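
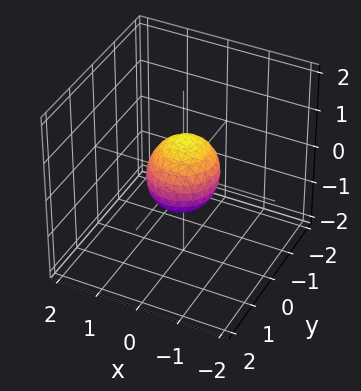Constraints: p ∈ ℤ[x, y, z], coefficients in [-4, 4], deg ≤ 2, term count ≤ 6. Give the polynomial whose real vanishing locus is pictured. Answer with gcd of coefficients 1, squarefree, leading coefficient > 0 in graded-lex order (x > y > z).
Degree: no degree-1 surface has this shape, so deg p = 2.
Matching integer coefficients to the picture gives p.

3*x^2 + 3*y^2 + y*z + 3*z^2 - 2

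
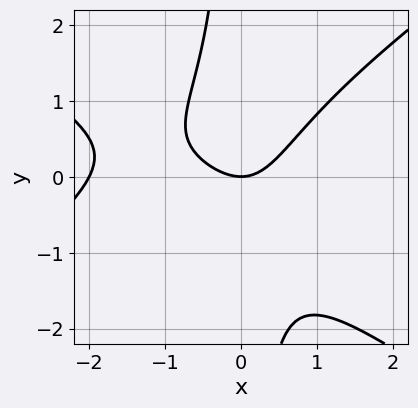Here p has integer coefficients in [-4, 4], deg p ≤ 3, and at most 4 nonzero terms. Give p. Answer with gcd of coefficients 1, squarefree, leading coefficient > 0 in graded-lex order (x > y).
Degree: a generic line meets the curve in up to 3 points, so deg p = 3.
Observable constraints: one y-axis crossing is at y = 0; among the integer gridlines, it crosses the x-axis at x ∈ {-2, 0}.
Solving for integer coefficients yields p as stated.

x^3 - 2*x*y^2 + 2*x^2 - 2*y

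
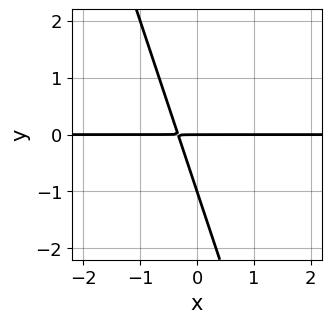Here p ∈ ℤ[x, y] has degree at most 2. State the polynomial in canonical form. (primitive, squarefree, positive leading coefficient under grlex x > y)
1. The degree is 2 — a generic line meets the curve in up to 2 points.
2. Observable constraints: every point of the x-axis in the box is on the curve; among the integer gridlines, it crosses the y-axis at y ∈ {-1, 0}.
3. Solving for integer coefficients yields p as stated.

3*x*y + y^2 + y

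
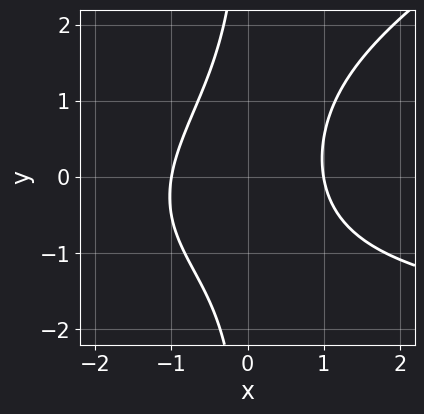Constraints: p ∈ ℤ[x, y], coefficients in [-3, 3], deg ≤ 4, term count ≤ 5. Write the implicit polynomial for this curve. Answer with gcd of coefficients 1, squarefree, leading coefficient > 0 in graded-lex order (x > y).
1. The degree is 3 — no degree-2 curve has this shape.
2. From the visible intercepts: the curve avoids every integer y-axis point in the box; among the integer gridlines, it crosses the x-axis at x ∈ {-1, 1}.
3. Matching integer coefficients to the picture gives p.

x^2*y - 2*x*y^2 + 3*x^2 - 3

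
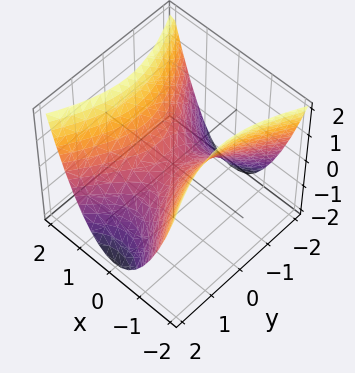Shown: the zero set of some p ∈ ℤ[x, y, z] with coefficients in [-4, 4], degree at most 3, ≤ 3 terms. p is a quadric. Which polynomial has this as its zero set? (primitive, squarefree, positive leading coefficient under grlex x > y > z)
The degree is 2 — a hyperbolic paraboloid; a quadric.
Symmetries: it's symmetric under y → −y, forcing even powers of y; mirror symmetry x ↦ −x ⇒ only even powers of x.
From the visible intercepts: it meets the y-axis at y = 0 (among the integer gridlines); it meets the z-axis at z = 0 (among the integer gridlines); one x-axis crossing is at x = 0.
Together with the visible shape, these determine p as stated.

2*x^2 - y^2 - 2*z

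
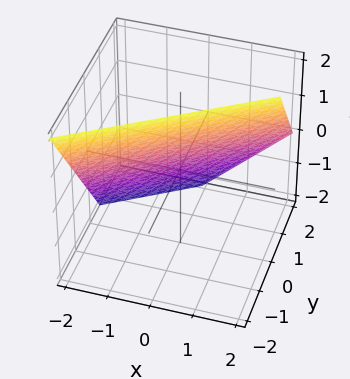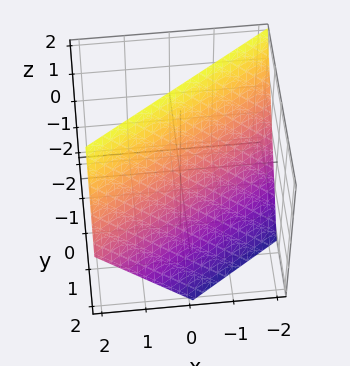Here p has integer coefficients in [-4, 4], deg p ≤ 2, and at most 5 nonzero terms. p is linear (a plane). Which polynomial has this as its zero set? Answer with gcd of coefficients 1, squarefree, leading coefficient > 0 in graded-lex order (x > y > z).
2*x - 3*y - 2*z + 2

Degree: the surface is flat (a plane), so deg p = 1.
Reading off the gridlines: one z-axis crossing is at z = 1; one x-axis crossing is at x = -1.
The integer polynomial consistent with all of this is the stated p.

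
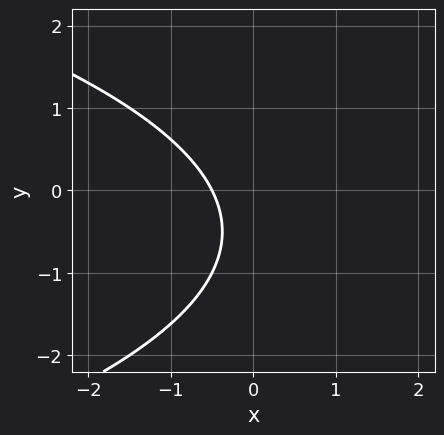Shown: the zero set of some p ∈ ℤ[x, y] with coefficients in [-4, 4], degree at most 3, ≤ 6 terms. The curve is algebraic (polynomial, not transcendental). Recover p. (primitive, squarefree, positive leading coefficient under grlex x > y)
The degree is 2 — no degree-1 curve has this shape.
Checking where it meets the axes: the curve avoids every integer y-axis point in the box.
Putting this together gives p.

y^2 + 2*x + y + 1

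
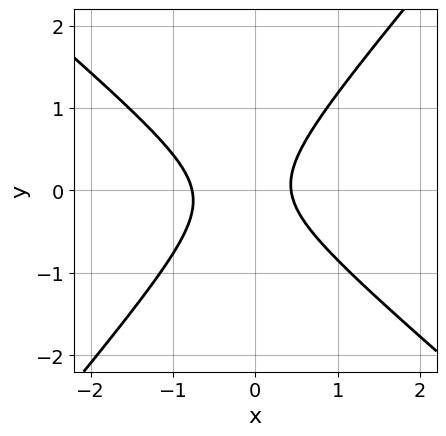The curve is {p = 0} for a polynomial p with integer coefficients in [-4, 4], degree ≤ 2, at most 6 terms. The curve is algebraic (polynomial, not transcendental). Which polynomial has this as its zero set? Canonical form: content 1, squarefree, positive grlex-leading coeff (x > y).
First, deg p = 2.
Next, reading off the gridlines: it misses every integer gridline on the y-axis.
Finally, the integer polynomial consistent with all of this is the stated p.

3*x^2 + x*y - 3*y^2 + x - 1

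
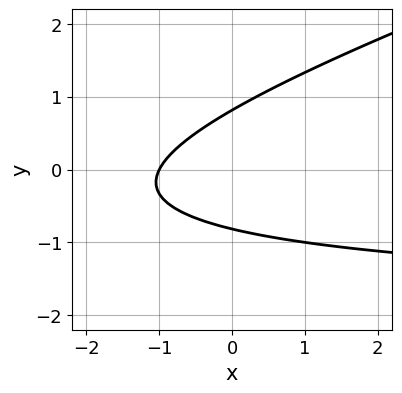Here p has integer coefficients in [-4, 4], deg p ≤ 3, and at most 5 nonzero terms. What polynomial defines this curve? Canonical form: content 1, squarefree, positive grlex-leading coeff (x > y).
x*y - 3*y^2 + 2*x + 2

First, deg p = 2.
Then, against the integer gridlines: one x-axis crossing is at x = -1.
Finally, putting this together gives p.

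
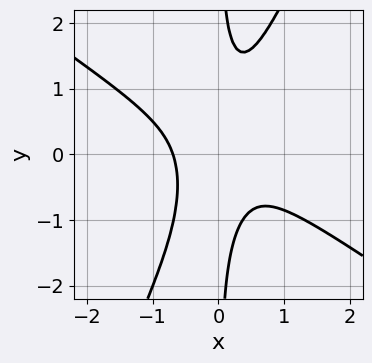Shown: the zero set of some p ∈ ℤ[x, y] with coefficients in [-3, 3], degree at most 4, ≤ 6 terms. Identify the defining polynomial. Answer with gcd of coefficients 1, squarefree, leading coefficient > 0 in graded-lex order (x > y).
3*x^3 + 3*x^2*y - 2*x*y^2 + 1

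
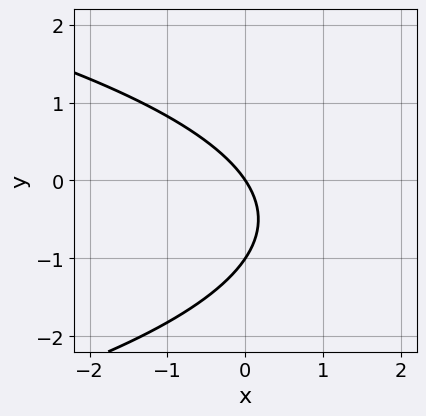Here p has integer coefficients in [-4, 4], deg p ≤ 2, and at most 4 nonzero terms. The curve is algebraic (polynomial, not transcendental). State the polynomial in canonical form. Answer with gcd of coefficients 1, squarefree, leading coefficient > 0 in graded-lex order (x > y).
The degree is 2 — no degree-1 curve has this shape.
Checking where it meets the axes: it meets the x-axis at x = 0 (among the integer gridlines); among the integer gridlines, it crosses the y-axis at y ∈ {-1, 0}.
Solving for integer coefficients yields p as stated.

2*y^2 + 3*x + 2*y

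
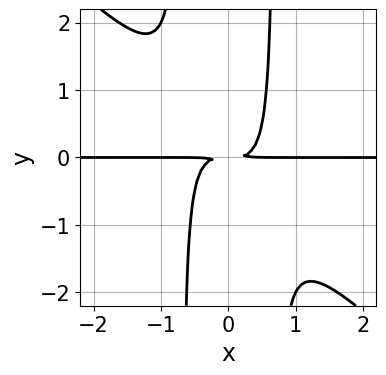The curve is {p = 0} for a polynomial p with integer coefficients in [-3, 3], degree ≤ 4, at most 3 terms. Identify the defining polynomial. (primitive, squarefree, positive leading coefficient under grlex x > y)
1. deg p = 4.
2. From the visible intercepts: the visible x-axis segment lies entirely on the curve.
3. These observations pin down the coefficients.

2*x^3*y + 2*x^2*y^2 - y^2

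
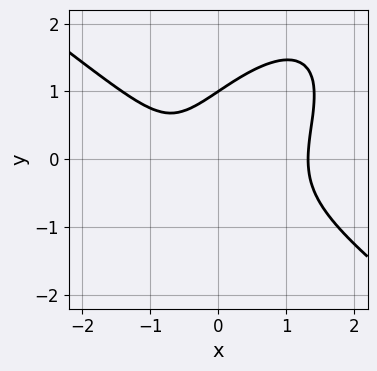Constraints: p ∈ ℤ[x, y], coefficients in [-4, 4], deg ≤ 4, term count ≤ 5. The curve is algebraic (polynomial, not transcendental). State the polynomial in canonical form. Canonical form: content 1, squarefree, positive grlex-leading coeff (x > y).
x^3 - x*y^2 + y^3 - x - 1

(a) deg p = 3.
(b) Checking where it meets the axes: it crosses the y-axis at the gridline y = 1.
(c) Together with the visible shape, these determine p as stated.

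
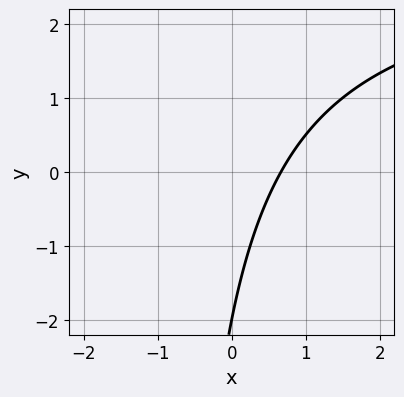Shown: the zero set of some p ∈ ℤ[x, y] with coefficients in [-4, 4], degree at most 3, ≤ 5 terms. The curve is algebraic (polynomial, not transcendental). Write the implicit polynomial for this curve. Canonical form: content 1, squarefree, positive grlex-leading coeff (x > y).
1. deg p = 2. No degree-1 curve has this shape.
2. Observable constraints: it meets the y-axis at y = -2 (among the integer gridlines).
3. These observations pin down the coefficients.

x*y - 3*x + y + 2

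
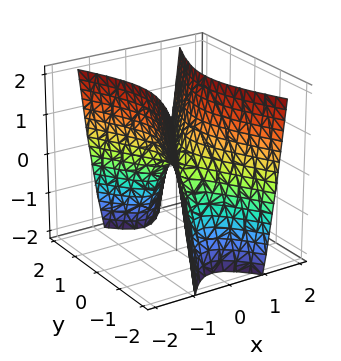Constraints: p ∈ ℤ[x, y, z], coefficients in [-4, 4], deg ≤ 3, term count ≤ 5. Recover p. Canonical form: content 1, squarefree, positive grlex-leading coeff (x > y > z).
3*x^2 - y^2 - z

First, the degree is 2 — a hyperbolic paraboloid; a quadric.
Then, symmetries: the x ↦ −x reflection is a symmetry, so x appears only in even powers; mirror symmetry y ↦ −y ⇒ only even powers of y.
Next, observable constraints: one x-axis crossing is at x = 0; one z-axis crossing is at z = 0; it meets the y-axis at y = 0 (among the integer gridlines).
Finally, these observations pin down the coefficients.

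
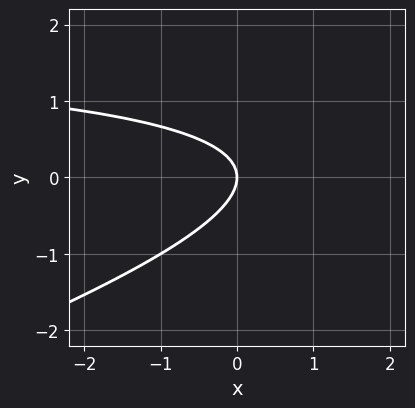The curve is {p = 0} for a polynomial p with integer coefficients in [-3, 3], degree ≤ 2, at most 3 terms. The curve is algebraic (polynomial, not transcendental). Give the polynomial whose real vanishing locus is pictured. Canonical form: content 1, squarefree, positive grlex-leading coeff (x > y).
x*y - 3*y^2 - 2*x

1. The degree is 2 — no degree-1 curve has this shape.
2. Checking where it meets the axes: one y-axis crossing is at y = 0; one x-axis crossing is at x = 0.
3. Solving for integer coefficients yields p as stated.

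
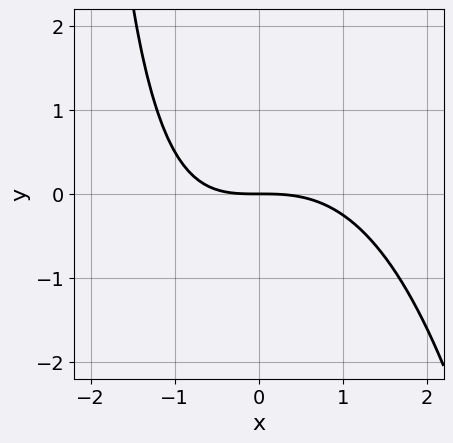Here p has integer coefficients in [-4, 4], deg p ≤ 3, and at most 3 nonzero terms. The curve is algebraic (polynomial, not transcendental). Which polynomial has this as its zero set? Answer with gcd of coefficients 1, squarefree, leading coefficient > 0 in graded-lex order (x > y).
x^3 + x*y + 3*y

The degree is 3 — no degree-2 curve has this shape.
Observable constraints: it meets the x-axis at x = 0 (among the integer gridlines); it crosses the y-axis at the gridline y = 0.
The integer polynomial consistent with all of this is the stated p.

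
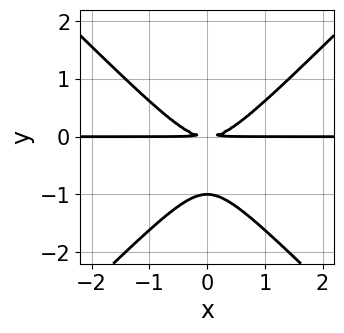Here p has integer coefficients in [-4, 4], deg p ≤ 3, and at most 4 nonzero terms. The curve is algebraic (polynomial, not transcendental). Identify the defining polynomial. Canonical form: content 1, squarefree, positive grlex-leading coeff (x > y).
x^2*y - y^3 - y^2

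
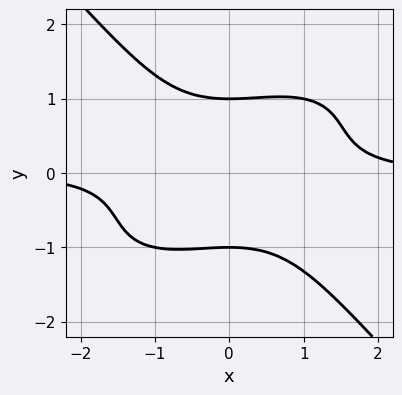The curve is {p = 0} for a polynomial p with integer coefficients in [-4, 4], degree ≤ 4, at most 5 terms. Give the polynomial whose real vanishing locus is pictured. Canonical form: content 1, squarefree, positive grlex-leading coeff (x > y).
Degree: the shape is more complex than any degree-3 curve, so deg p = 4.
Observable constraints: the y-axis gridline crossings are at y ∈ {-1, 1}; the curve avoids every integer x-axis point in the box.
Together with the visible shape, these determine p as stated.

2*x^3*y - 2*x^2*y^2 + 3*y^4 - 3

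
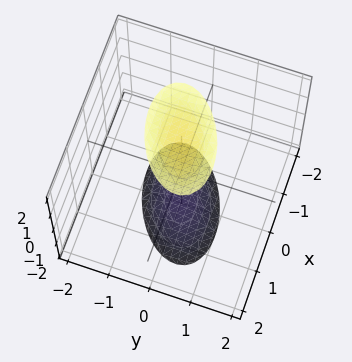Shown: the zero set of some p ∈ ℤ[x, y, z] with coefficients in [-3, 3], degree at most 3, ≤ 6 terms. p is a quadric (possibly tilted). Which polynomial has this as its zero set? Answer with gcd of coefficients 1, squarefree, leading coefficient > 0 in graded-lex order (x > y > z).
First, I count 2 distinct pieces. Treating them together as one polynomial.
Then, degree: the shape is more complex than any degree-1 surface, so deg p = 2.
Then, from the axis intercepts and sections: no y-intercept at any integer in the box; no x-intercept at any integer in the box.
Finally, putting this together gives p.

x^2 - x*y + 2*y^2 - z^2 + 3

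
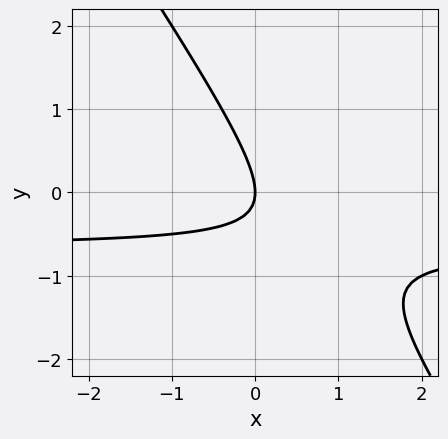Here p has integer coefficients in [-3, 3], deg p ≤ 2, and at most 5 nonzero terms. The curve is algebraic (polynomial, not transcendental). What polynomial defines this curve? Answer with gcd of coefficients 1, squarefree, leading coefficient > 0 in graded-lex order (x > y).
1. The degree is 2 — the shape is more complex than any degree-1 curve.
2. Checking where it meets the axes: it crosses the x-axis at the gridline x = 0; it crosses the y-axis at the gridline y = 0.
3. Assembling these constraints gives the stated polynomial.

3*x*y + 2*y^2 + 2*x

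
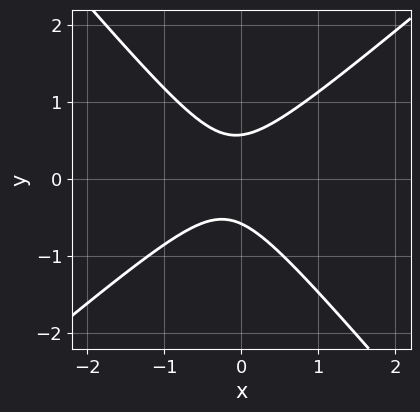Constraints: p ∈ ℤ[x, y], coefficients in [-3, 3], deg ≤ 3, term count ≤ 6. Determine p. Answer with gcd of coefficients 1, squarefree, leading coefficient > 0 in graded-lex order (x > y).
3*x^2 - x*y - 3*y^2 + x + 1

deg p = 2.
From the visible intercepts: the curve avoids every integer x-axis point in the box.
Fitting integer coefficients to these (and the overall shape) gives p.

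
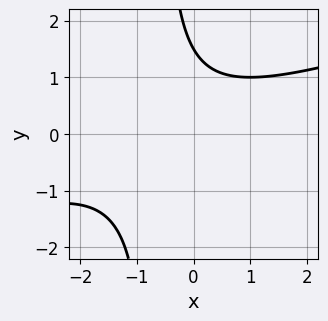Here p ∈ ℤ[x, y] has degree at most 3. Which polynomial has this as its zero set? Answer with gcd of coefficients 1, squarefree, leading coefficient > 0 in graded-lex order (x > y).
Degree: the shape is more complex than any degree-1 curve, so deg p = 2.
Observable constraints: no x-intercept at any integer in the box.
Together with the visible shape, these determine p as stated.

x^2 - 3*x*y + x - 2*y + 3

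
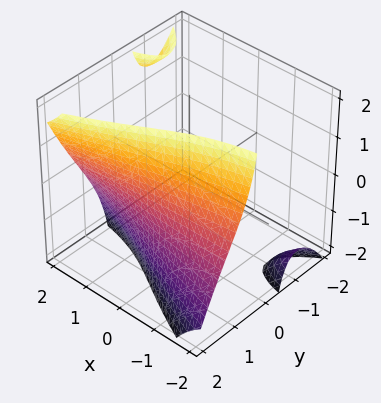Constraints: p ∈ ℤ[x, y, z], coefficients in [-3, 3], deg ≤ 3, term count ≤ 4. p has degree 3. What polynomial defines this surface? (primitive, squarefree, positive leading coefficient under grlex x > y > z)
x*y*z - y^3 + 2

First, I count 3 distinct pieces. Treating them together as one polynomial.
Next, degree: no degree-2 surface has this shape, so deg p = 3.
Next, against the integer gridlines: it misses every integer gridline on the x-axis; no z-intercept at any integer in the box.
Finally, these observations pin down the coefficients.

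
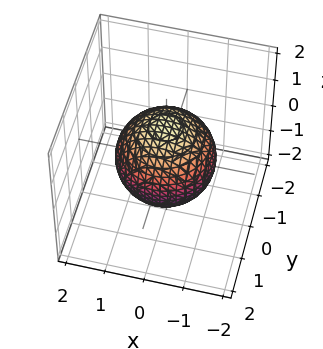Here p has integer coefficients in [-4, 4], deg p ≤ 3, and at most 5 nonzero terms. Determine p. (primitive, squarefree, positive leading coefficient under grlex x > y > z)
2*x^2 + 2*y^2 + 2*z^2 - 3

(a) Degree: a closed, bounded, convex surface; a quadric, so deg p = 2.
(b) Symmetry: the surface is invariant under rotation about z: p = q(x² + y², z); it's symmetric under z → −z, forcing even powers of z.
(c) Observable constraints: a circular section at z = 1 has radius between 0 and 1.
(d) These observations pin down the coefficients.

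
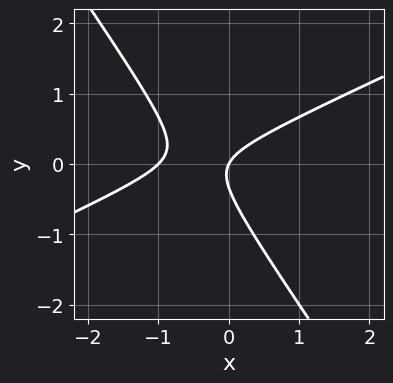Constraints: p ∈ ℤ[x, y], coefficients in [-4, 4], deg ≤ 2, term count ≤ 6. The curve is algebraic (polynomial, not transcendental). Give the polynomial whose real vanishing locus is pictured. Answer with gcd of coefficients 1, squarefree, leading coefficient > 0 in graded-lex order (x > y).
deg p = 2.
Observable constraints: it meets the y-axis at y = 0 (among the integer gridlines); among the integer gridlines, it crosses the x-axis at x ∈ {-1, 0}.
Putting this together gives p.

2*x^2 - 3*x*y - 3*y^2 + 2*x - y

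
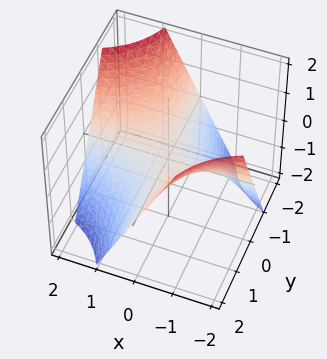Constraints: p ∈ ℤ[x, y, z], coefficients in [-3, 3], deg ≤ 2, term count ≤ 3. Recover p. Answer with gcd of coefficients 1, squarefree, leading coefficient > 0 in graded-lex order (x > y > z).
x*y + z

1. Degree: a hyperbolic paraboloid; a quadric, so deg p = 2.
2. Against the integer gridlines: every point of the x-axis in the box is on the surface; every point of the y-axis in the box is on the surface; it crosses the z-axis at the gridline z = 0.
3. Fitting integer coefficients to these (and the overall shape) gives p.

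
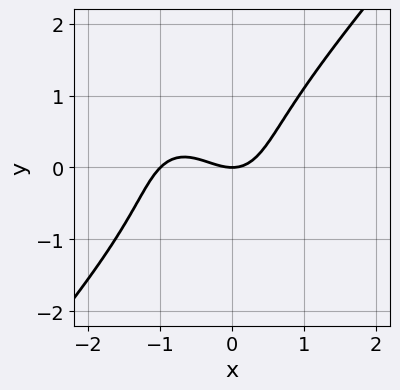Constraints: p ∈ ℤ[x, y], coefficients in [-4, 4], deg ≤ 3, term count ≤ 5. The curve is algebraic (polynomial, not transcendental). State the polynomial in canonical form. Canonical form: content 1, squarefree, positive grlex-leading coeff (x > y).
1. Degree: a generic line meets the curve in up to 3 points, so deg p = 3.
2. Checking where it meets the axes: the x-axis gridline crossings are at x ∈ {-1, 0}; one y-axis crossing is at y = 0.
3. Fitting integer coefficients to these (and the overall shape) gives p.

3*x^3 - 2*y^3 + 3*x^2 - 3*y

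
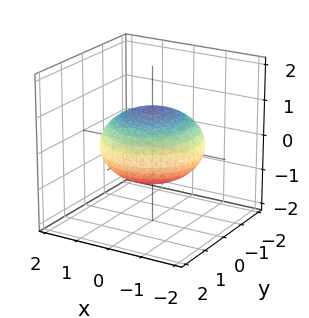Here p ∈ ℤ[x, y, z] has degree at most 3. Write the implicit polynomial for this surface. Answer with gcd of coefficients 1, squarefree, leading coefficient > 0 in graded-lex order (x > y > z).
x^2 + y^2 + 2*z^2 - 2

(a) The degree is 2 — a closed, bounded, convex surface; a quadric.
(b) Symmetries: it's symmetric under z → −z, forcing even powers of z; every cross-section ⟂ z is a circle, so x, y appear only via x² + y².
(c) Reading off the gridlines: the z-axis gridline crossings are at z ∈ {-1, 1}; a circular section at z = 0 has radius between 1 and 2.
(d) The integer polynomial consistent with all of this is the stated p.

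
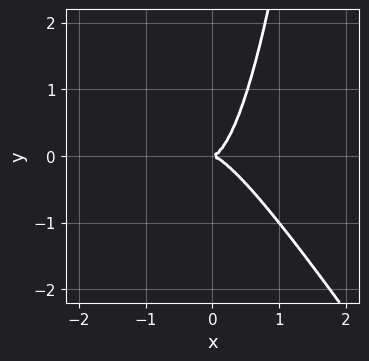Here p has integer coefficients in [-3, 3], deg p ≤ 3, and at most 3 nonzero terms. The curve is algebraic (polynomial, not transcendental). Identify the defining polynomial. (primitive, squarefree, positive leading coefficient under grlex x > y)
3*x^3 + 2*x^2*y - y^2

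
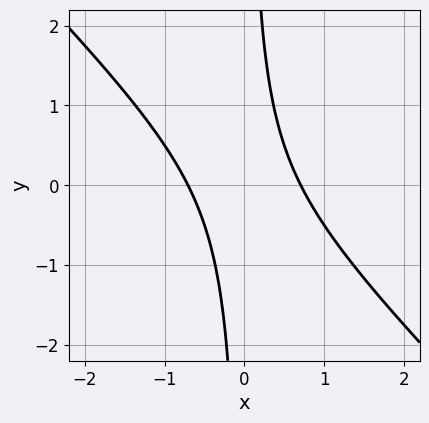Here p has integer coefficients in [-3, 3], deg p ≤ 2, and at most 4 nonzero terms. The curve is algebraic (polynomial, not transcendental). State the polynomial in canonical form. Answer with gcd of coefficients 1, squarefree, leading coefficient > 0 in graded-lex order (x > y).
1. deg p = 2.
2. From the visible intercepts: the curve avoids every integer y-axis point in the box.
3. The integer polynomial consistent with all of this is the stated p.

2*x^2 + 2*x*y - 1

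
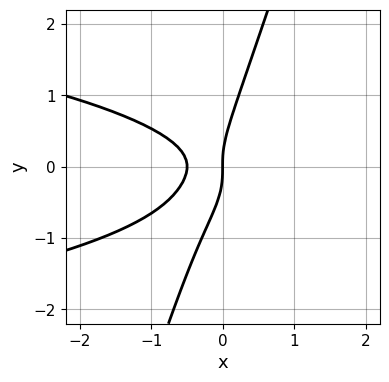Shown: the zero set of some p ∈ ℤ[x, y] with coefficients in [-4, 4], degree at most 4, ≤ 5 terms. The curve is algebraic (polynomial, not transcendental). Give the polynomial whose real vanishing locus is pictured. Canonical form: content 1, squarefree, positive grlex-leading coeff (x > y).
3*x*y^2 - y^3 + 2*x^2 + x

1. Degree: no degree-2 curve has this shape, so deg p = 3.
2. Reading off the gridlines: one x-axis crossing is at x = 0; one y-axis crossing is at y = 0.
3. Together with the visible shape, these determine p as stated.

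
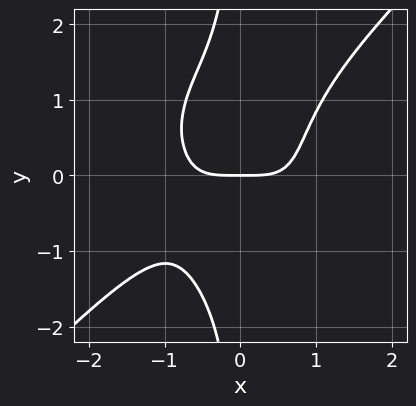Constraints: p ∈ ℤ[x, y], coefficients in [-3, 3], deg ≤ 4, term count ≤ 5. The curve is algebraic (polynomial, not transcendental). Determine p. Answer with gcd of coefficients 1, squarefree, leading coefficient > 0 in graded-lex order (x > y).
1. Degree: the shape is more complex than any degree-3 curve, so deg p = 4.
2. Checking where it meets the axes: it crosses the y-axis at the gridline y = 0; it meets the x-axis at x = 0 (among the integer gridlines).
3. These observations pin down the coefficients.

2*x^4 - 2*x*y^3 + 2*x^2*y - 3*y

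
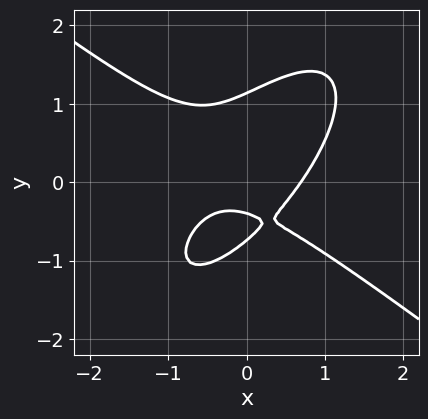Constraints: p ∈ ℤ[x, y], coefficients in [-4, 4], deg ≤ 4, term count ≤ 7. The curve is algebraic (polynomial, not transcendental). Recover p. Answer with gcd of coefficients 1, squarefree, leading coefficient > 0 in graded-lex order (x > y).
(a) The degree is 3 — the shape is more complex than any degree-2 curve.
(b) Solving for integer coefficients yields p as stated.

3*x^3 - 3*x*y^2 + 3*y^3 - 3*y - 1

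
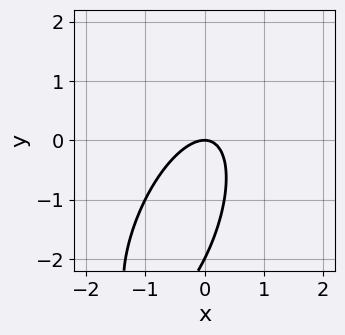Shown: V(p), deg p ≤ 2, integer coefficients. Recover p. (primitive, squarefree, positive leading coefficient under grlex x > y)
deg p = 2.
Against the integer gridlines: it meets the x-axis at x = 0 (among the integer gridlines); among the integer gridlines, it crosses the y-axis at y ∈ {-2, 0}.
Putting this together gives p.

3*x^2 - 2*x*y + y^2 + 2*y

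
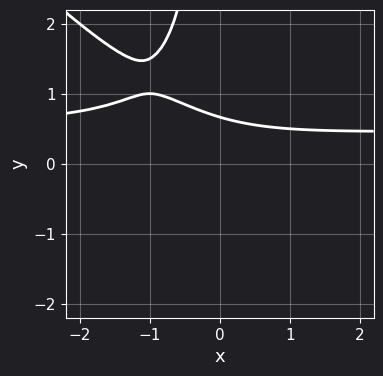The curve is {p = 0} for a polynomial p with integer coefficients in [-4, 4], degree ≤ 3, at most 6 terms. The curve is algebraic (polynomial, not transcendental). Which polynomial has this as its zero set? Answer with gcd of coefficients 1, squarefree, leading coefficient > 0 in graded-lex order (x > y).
1. deg p = 3. No degree-2 curve has this shape.
2. From the visible intercepts: the curve avoids every integer x-axis point in the box.
3. Together with the visible shape, these determine p as stated.

2*x^2*y + 2*x*y^2 - x^2 + 3*y - 2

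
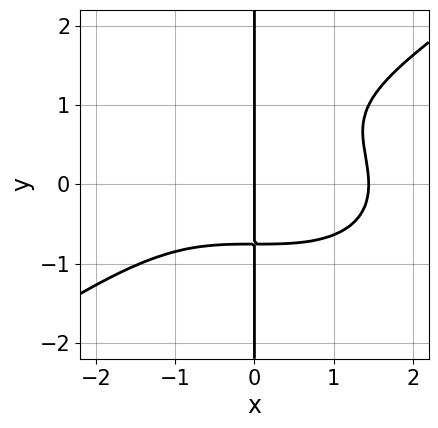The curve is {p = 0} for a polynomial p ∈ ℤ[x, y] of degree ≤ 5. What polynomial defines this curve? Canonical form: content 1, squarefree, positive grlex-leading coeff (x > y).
The degree is 4 — the shape is more complex than any degree-3 curve.
Checking where it meets the axes: every point of the y-axis in the box is on the curve; it crosses the x-axis at the gridline x = 0.
These observations pin down the coefficients.

x^4 - 3*x*y^3 + 3*x*y^2 - 3*x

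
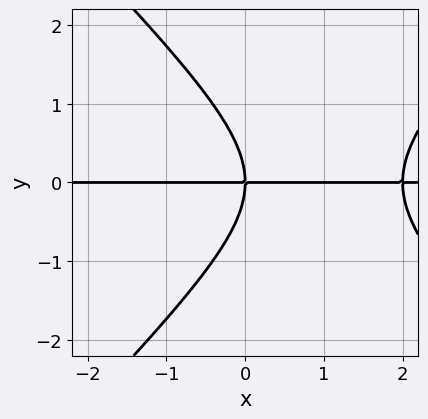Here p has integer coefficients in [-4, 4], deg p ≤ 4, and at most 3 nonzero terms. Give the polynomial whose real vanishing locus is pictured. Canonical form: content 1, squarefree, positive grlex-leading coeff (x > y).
x^2*y - y^3 - 2*x*y

(a) The degree is 3 — a generic line meets the curve in up to 3 points.
(b) Checking where it meets the axes: the visible x-axis segment lies entirely on the curve; one y-axis crossing is at y = 0.
(c) These observations pin down the coefficients.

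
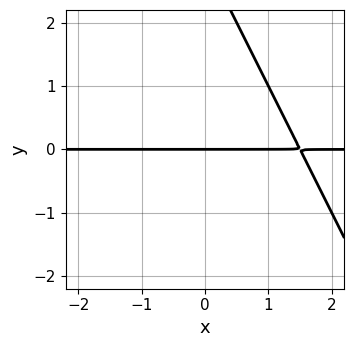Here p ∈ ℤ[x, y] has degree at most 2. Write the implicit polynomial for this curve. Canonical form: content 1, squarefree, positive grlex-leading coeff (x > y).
2*x*y + y^2 - 3*y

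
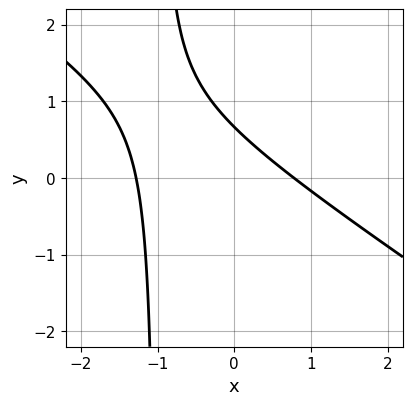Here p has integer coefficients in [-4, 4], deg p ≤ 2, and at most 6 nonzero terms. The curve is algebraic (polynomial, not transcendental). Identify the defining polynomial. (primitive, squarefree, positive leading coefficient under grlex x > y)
First, degree: no degree-1 curve has this shape, so deg p = 2.
Finally, solving for integer coefficients yields p as stated.

2*x^2 + 3*x*y + x + 3*y - 2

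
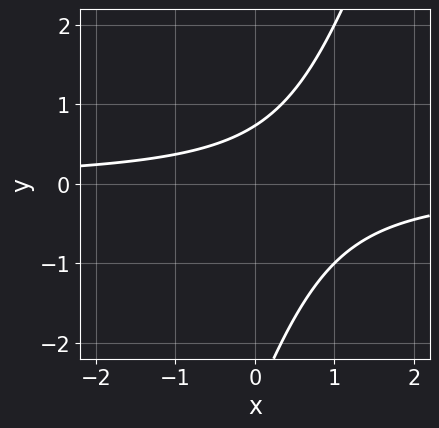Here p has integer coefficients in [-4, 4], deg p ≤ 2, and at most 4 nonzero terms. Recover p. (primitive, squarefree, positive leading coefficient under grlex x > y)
(a) The degree is 2 — no degree-1 curve has this shape.
(b) Checking where it meets the axes: no x-intercept at any integer in the box.
(c) The integer polynomial consistent with all of this is the stated p.

3*x*y - y^2 - 2*y + 2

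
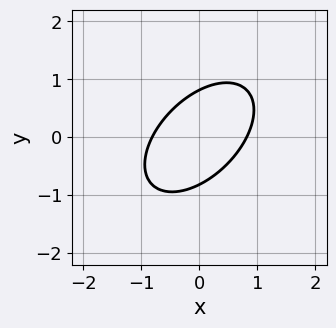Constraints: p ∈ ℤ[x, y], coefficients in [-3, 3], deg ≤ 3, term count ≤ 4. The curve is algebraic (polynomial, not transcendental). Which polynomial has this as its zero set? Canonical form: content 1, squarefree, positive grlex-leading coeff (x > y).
1. Degree: the shape is more complex than any degree-1 curve, so deg p = 2.
2. The integer polynomial consistent with all of this is the stated p.

3*x^2 - 3*x*y + 3*y^2 - 2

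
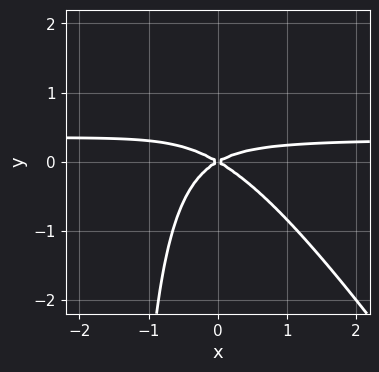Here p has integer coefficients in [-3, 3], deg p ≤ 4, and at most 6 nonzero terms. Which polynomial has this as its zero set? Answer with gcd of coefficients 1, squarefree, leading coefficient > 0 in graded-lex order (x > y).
1. The degree is 3 — the shape is more complex than any degree-2 curve.
2. Against the integer gridlines: one x-axis crossing is at x = 0; one y-axis crossing is at y = 0.
3. Together with the visible shape, these determine p as stated.

3*x^2*y + 2*x*y^2 - x^2 + 3*y^2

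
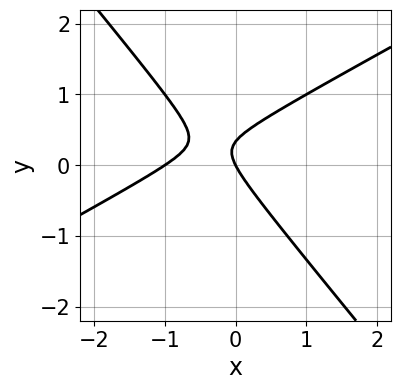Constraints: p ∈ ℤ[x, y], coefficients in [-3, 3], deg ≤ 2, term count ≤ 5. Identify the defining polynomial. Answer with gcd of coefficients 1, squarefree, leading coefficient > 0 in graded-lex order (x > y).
1. Degree: no degree-1 curve has this shape, so deg p = 2.
2. From the visible intercepts: the x-axis gridline crossings are at x ∈ {-1, 0}; it meets the y-axis at y = 0 (among the integer gridlines).
3. Putting this together gives p.

2*x^2 - 2*x*y - 3*y^2 + 2*x + y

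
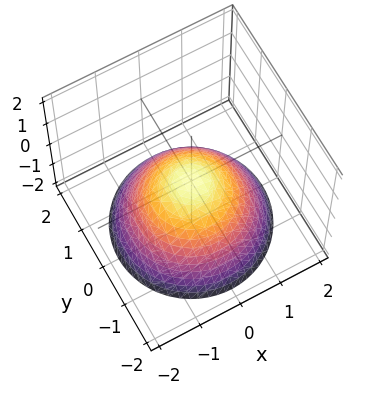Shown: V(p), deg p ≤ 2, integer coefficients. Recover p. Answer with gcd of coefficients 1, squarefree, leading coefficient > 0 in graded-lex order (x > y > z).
2*x^2 + 2*y^2 + 3*z

deg p = 2.
By symmetry, the surface is invariant under rotation about z: p = q(x² + y², z).
From the visible intercepts: one z-axis crossing is at z = 0; it crosses the y-axis at the gridline y = 0.
Matching integer coefficients to the picture gives p.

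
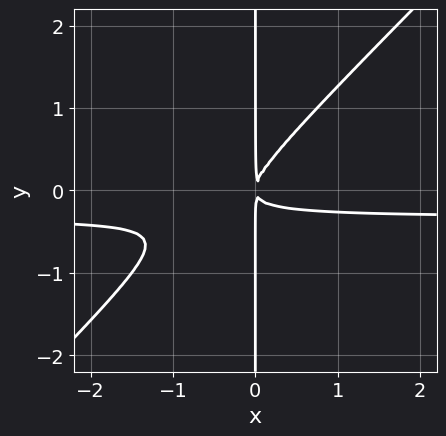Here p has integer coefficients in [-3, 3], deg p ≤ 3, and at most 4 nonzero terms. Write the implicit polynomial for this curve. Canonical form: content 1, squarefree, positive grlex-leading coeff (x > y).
3*x^2*y - 3*x*y^2 + x^2

(a) The degree is 3 — a generic line meets the curve in up to 3 points.
(b) Reading off the gridlines: every point of the y-axis in the box is on the curve.
(c) Assembling these constraints gives the stated polynomial.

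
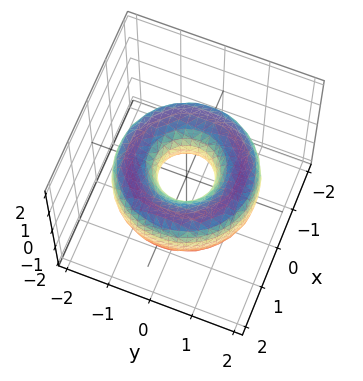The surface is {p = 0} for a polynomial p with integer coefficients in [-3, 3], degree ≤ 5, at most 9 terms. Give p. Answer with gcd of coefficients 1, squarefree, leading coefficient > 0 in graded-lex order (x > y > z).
The degree is 4 — no degree-3 surface has this shape.
Symmetries: the surface is invariant under rotation about z: p = q(x² + y², z).
Checking where it meets the axes: it misses every integer gridline on the z-axis; a circular section at z = 0 has radius between 0 and 1.
The integer polynomial consistent with all of this is the stated p.

x^4 + 2*x^2*y^2 + y^4 - 3*x^2 - 3*y^2 + 2*z^2 + 1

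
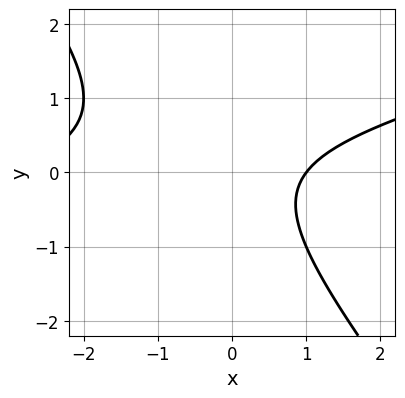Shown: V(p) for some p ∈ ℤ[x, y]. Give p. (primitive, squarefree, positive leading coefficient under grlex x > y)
x^2 - 3*x*y - 3*y^2 + 2*x - 3

1. deg p = 2.
2. From the visible intercepts: one x-axis crossing is at x = 1; the curve avoids every integer y-axis point in the box.
3. Putting this together gives p.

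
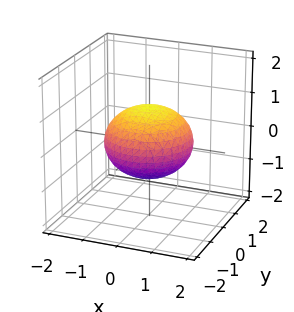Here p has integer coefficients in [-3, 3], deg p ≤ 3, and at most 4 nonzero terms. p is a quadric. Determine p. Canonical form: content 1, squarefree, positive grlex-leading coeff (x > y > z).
(a) deg p = 2. A closed, bounded, convex surface; a quadric.
(b) Symmetry: the z-axis is an axis of rotation, so x and y enter only as x² + y²; the z ↦ −z reflection is a symmetry, so z appears only in even powers.
(c) Against the integer gridlines: a circular section at z = 0 has radius between 1 and 2; among the integer gridlines, it crosses the z-axis at z ∈ {-1, 1}.
(d) Matching integer coefficients to the picture gives p.

2*x^2 + 2*y^2 + 3*z^2 - 3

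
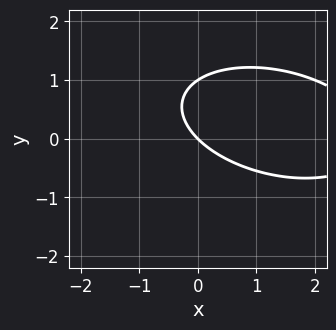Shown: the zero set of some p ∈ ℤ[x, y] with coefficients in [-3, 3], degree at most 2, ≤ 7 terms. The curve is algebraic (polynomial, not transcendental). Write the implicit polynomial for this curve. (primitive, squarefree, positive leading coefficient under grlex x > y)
x^2 + x*y + 3*y^2 - 3*x - 3*y

deg p = 2. No degree-1 curve has this shape.
Checking where it meets the axes: it meets the x-axis at x = 0 (among the integer gridlines); the y-axis gridline crossings are at y ∈ {0, 1}.
Fitting integer coefficients to these (and the overall shape) gives p.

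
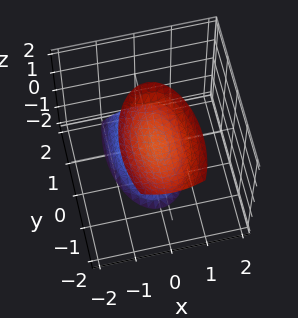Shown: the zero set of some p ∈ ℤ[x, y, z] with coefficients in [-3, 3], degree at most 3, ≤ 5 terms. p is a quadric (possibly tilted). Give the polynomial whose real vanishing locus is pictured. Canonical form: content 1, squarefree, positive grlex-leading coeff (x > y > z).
I count 2 distinct pieces. They look like related sheets of one shape, so recover p as a whole.
deg p = 2. A generic line meets the surface in up to 2 points.
From the visible intercepts: it misses every integer gridline on the x-axis; the surface avoids every integer y-axis point in the box.
The integer polynomial consistent with all of this is the stated p.

3*x^2 + y^2 + y*z - z^2 + 2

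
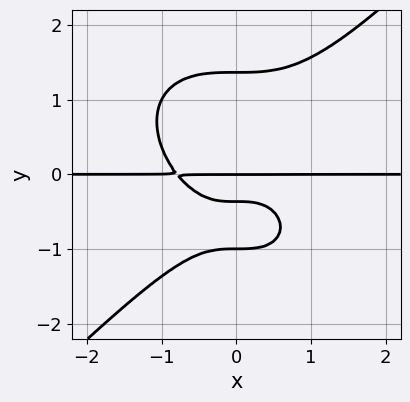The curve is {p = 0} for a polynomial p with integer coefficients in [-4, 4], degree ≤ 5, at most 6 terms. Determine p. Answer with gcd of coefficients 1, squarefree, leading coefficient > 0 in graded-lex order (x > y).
2*x^3*y - 2*y^4 + 3*y^2 + y

(a) Degree: no degree-3 curve has this shape, so deg p = 4.
(b) Observable constraints: every point of the x-axis in the box is on the curve; the y-axis gridline crossings are at y ∈ {-1, 0}.
(c) Fitting integer coefficients to these (and the overall shape) gives p.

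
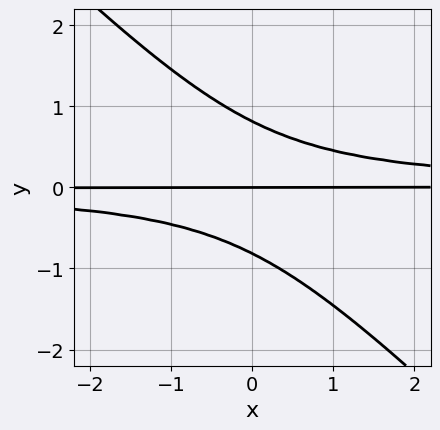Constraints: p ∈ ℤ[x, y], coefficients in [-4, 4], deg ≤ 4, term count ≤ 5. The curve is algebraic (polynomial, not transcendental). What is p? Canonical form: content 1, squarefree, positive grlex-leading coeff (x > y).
3*x*y^2 + 3*y^3 - 2*y

1. deg p = 3.
2. Checking where it meets the axes: it crosses the y-axis at the gridline y = 0; the visible x-axis segment lies entirely on the curve.
3. The integer polynomial consistent with all of this is the stated p.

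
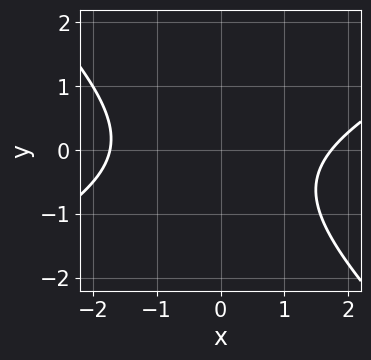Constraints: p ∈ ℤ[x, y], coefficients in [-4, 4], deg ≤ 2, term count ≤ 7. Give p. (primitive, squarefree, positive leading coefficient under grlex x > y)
x^2 - x*y - 2*y^2 - y - 3

deg p = 2. The shape is more complex than any degree-1 curve.
Against the integer gridlines: it misses every integer gridline on the y-axis.
Assembling these constraints gives the stated polynomial.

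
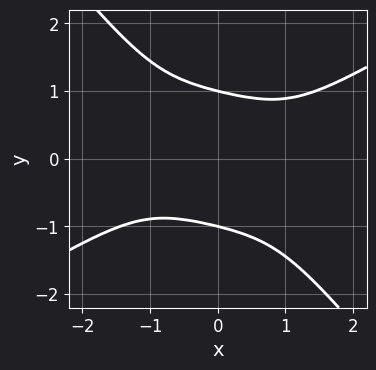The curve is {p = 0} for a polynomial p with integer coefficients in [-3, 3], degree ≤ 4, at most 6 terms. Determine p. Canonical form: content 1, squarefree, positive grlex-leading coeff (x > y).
x^4 - 3*x*y^3 - 3*y^4 + 3

deg p = 4. A generic line meets the curve in up to 4 points.
From the axis intercepts and sections: it misses every integer gridline on the x-axis; among the integer gridlines, it crosses the y-axis at y ∈ {-1, 1}.
Matching integer coefficients to the picture gives p.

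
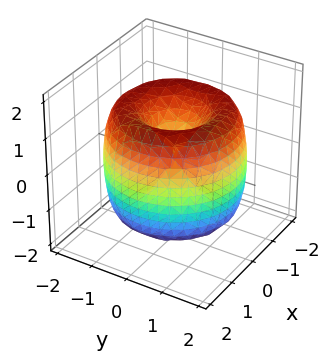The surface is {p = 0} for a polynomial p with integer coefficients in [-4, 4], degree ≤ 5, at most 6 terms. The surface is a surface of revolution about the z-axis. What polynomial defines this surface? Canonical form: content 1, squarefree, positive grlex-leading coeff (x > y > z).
First, degree: a generic line meets the surface in up to 4 points, so deg p = 4.
Then, by symmetry, the z-axis is an axis of rotation, so x and y enter only as x² + y².
Then, against the integer gridlines: it meets the z-axis at z = 0 (among the integer gridlines); one x-axis crossing is at x = 0.
Finally, these observations pin down the coefficients.

x^4 + 2*x^2*y^2 + y^4 - 3*x^2 - 3*y^2 + z^2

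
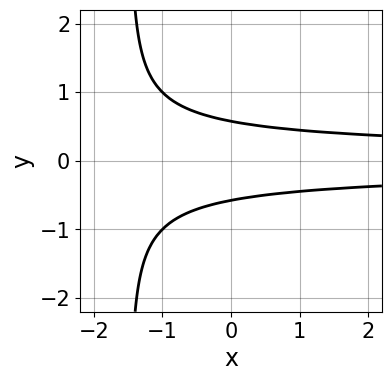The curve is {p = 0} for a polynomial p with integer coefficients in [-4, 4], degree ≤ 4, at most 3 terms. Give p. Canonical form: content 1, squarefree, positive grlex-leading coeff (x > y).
2*x*y^2 + 3*y^2 - 1

First, the degree is 3 — the shape is more complex than any degree-2 curve.
Then, symmetries: mirror symmetry y ↦ −y ⇒ only even powers of y.
Then, from the axis intercepts and sections: it misses every integer gridline on the x-axis.
Finally, solving for integer coefficients yields p as stated.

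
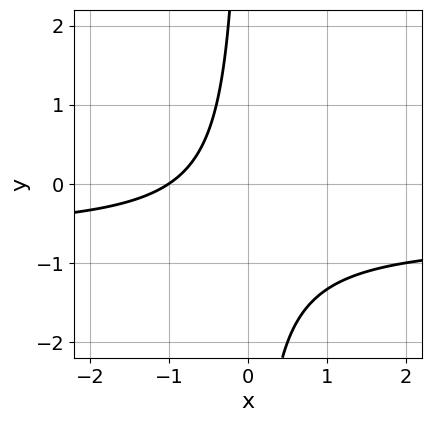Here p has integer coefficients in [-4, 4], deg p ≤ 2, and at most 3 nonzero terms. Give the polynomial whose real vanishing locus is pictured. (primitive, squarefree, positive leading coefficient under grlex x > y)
(a) deg p = 2.
(b) From the axis intercepts and sections: it misses every integer gridline on the y-axis; it meets the x-axis at x = -1 (among the integer gridlines).
(c) Matching integer coefficients to the picture gives p.

3*x*y + 2*x + 2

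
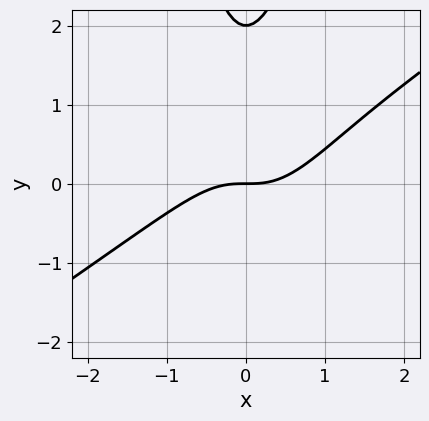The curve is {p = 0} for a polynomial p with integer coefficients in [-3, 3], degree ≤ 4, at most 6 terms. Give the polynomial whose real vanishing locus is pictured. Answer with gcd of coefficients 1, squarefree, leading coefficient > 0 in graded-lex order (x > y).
First, degree: a generic line meets the curve in up to 3 points, so deg p = 3.
Then, against the integer gridlines: the y-axis gridline crossings are at y ∈ {0, 2}; one x-axis crossing is at x = 0.
Finally, matching integer coefficients to the picture gives p.

2*x^3 - 3*x^2*y + y^2 - 2*y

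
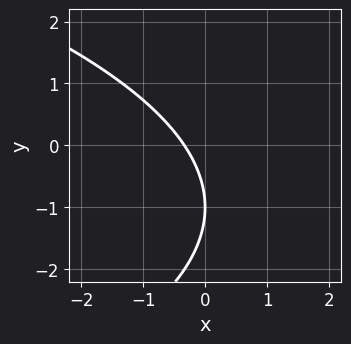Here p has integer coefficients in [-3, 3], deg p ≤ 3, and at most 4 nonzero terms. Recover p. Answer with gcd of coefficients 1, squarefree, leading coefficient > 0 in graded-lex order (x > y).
(a) The degree is 2 — a generic line meets the curve in up to 2 points.
(b) Reading off the gridlines: it meets the y-axis at y = -1 (among the integer gridlines).
(c) Together with the visible shape, these determine p as stated.

y^2 + 3*x + 2*y + 1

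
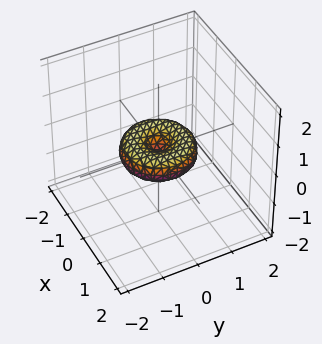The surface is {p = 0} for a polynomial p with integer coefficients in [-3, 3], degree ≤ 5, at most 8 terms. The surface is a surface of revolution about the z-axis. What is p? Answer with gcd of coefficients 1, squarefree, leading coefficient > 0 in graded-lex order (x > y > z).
x^4 + 2*x^2*y^2 + y^4 - x^2 - y^2 + 2*z^2

The degree is 4 — the shape is more complex than any degree-3 surface.
Symmetries: rotational symmetry about the z-axis ⇒ p depends on x, y only through x² + y².
Reading off the gridlines: one z-axis crossing is at z = 0; the y-axis gridline crossings are at y ∈ {-1, 0, 1}.
Together with the visible shape, these determine p as stated. Check: (-1, 0, 0) on the x-axis lies on the surface, and p(-1, 0, 0) = 0. ✓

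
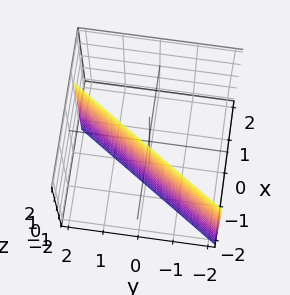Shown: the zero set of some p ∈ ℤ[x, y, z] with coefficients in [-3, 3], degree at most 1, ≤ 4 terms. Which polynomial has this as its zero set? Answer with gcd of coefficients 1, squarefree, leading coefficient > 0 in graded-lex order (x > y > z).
3*x - 2*y + 2

First, degree: every cross-section is a straight line — this is a plane, so deg p = 1.
Next, against the integer gridlines: the surface avoids every integer z-axis point in the box; it crosses the y-axis at the gridline y = 1.
Finally, these observations pin down the coefficients.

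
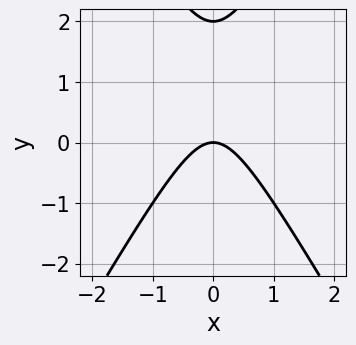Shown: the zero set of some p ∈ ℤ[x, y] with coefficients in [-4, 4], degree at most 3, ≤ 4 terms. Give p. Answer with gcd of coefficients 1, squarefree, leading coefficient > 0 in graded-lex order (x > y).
3*x^2 - y^2 + 2*y

deg p = 2. The shape is more complex than any degree-1 curve.
Symmetries: mirror symmetry x ↦ −x ⇒ only even powers of x.
From the axis intercepts and sections: among the integer gridlines, it crosses the y-axis at y ∈ {0, 2}; it crosses the x-axis at the gridline x = 0.
Solving for integer coefficients yields p as stated.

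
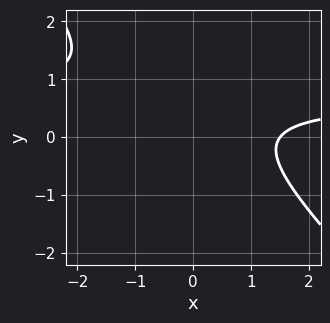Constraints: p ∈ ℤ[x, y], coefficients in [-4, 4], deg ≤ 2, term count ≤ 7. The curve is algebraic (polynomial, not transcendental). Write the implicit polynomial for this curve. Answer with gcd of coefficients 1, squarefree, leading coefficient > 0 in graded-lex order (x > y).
3*x*y + 3*y^2 - 2*x - 3*y + 3

First, deg p = 2.
Next, checking where it meets the axes: it misses every integer gridline on the y-axis.
Finally, the integer polynomial consistent with all of this is the stated p.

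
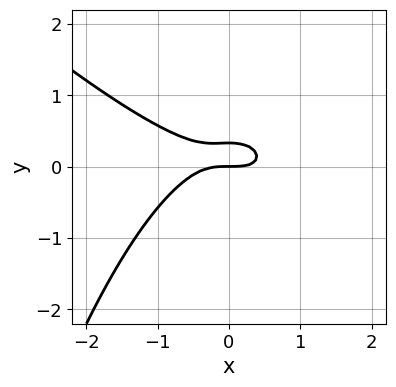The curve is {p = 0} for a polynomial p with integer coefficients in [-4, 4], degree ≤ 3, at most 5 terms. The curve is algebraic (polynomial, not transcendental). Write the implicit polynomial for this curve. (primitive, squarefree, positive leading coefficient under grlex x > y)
x^3 + x^2*y + 3*y^2 - y

First, deg p = 3. A generic line meets the curve in up to 3 points.
Then, from the axis intercepts and sections: it meets the y-axis at y = 0 (among the integer gridlines); it crosses the x-axis at the gridline x = 0.
Finally, together with the visible shape, these determine p as stated.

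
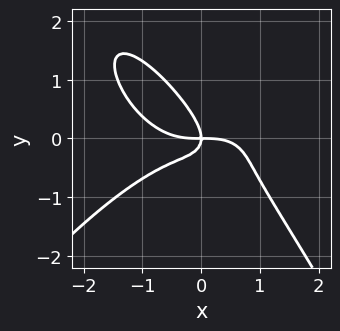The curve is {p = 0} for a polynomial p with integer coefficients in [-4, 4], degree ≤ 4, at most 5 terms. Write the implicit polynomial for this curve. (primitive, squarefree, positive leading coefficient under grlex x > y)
(a) Degree: a generic line meets the curve in up to 4 points, so deg p = 4.
(b) From the visible intercepts: it crosses the y-axis at the gridline y = 0; it meets the x-axis at x = 0 (among the integer gridlines).
(c) These observations pin down the coefficients.

x^4 + 3*x*y^2 + 3*y^3 + 2*x*y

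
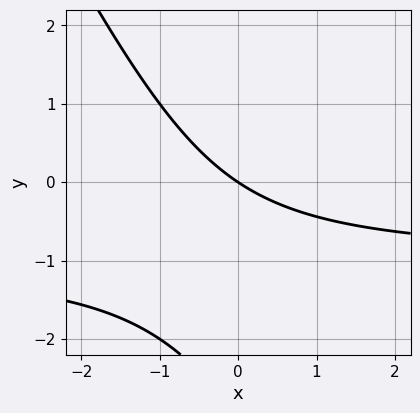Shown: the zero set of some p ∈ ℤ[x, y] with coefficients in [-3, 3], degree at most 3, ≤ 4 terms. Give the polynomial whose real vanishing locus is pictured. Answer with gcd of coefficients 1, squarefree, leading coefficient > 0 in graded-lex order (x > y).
1. The degree is 2 — the shape is more complex than any degree-1 curve.
2. From the visible intercepts: it crosses the x-axis at the gridline x = 0; it meets the y-axis at y = 0 (among the integer gridlines).
3. These observations pin down the coefficients.

2*x*y + y^2 + 2*x + 3*y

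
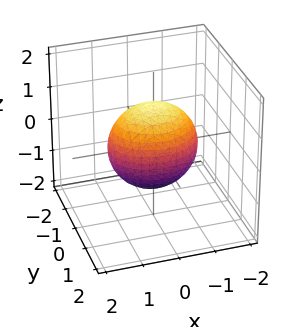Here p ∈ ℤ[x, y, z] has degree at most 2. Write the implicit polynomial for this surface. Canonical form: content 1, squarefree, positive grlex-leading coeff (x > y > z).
1. deg p = 2.
2. Symmetries: it's symmetric under y → −y, forcing even powers of y; the x ↦ −x reflection is a symmetry, so x appears only in even powers; the z ↦ −z reflection is a symmetry, so z appears only in even powers.
3. Reading off the gridlines: among the integer gridlines, it crosses the y-axis at y ∈ {-1, 1}.
4. Matching integer coefficients to the picture gives p.

2*x^2 + 3*y^2 + 2*z^2 - 3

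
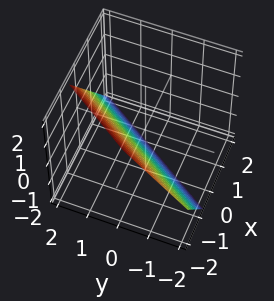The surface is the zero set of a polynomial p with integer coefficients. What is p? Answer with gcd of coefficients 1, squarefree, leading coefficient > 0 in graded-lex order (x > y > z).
First, degree: every cross-section is a straight line — this is a plane, so deg p = 1.
Next, against the integer gridlines: one y-axis crossing is at y = 1; it meets the z-axis at z = -1 (among the integer gridlines).
Finally, the integer polynomial consistent with all of this is the stated p.

3*x - 2*y + 2*z + 2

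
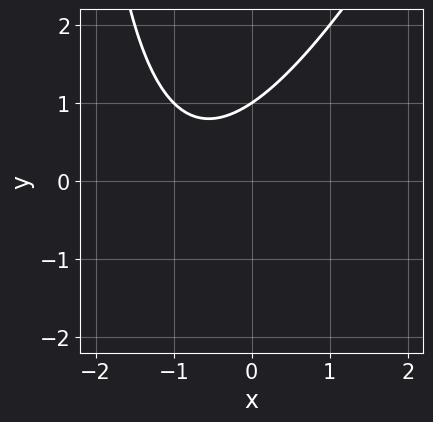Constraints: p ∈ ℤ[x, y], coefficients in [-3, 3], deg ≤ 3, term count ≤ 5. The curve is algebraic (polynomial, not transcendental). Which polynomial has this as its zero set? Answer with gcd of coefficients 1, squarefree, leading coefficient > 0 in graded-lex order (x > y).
1. The degree is 2 — no degree-1 curve has this shape.
2. Observable constraints: the curve avoids every integer x-axis point in the box; one y-axis crossing is at y = 1.
3. Together with the visible shape, these determine p as stated.

2*x^2 - x*y + 3*x - 3*y + 3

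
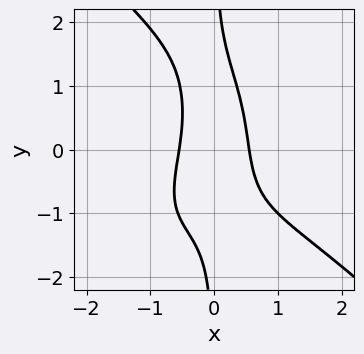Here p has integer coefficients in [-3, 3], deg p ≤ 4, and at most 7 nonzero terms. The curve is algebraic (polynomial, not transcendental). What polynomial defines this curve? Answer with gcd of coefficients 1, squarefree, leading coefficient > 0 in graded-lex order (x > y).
1. Degree: a generic line meets the curve in up to 4 points, so deg p = 4.
2. Checking where it meets the axes: no y-intercept at any integer in the box.
3. The integer polynomial consistent with all of this is the stated p.

x^4 + x*y^3 + 2*x^2*y + 3*x^2 - 1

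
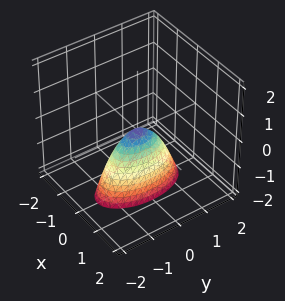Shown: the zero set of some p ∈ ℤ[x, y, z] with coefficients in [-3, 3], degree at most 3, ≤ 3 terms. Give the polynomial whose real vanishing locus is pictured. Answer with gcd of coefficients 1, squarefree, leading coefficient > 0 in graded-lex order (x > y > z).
3*x^2 + y^2 + z

Degree: a paraboloid; a quadric, so deg p = 2.
Symmetries: the x ↦ −x reflection is a symmetry, so x appears only in even powers; mirror symmetry y ↦ −y ⇒ only even powers of y.
Against the integer gridlines: it meets the y-axis at y = 0 (among the integer gridlines); it crosses the x-axis at the gridline x = 0.
Matching integer coefficients to the picture gives p.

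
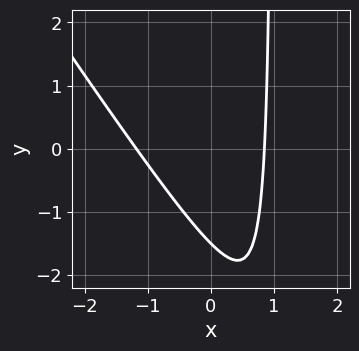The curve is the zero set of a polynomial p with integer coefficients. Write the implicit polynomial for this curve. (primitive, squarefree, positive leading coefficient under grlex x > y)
1. The degree is 2 — no degree-1 curve has this shape.
2. The integer polynomial consistent with all of this is the stated p.

3*x^2 + 2*x*y + x - 2*y - 3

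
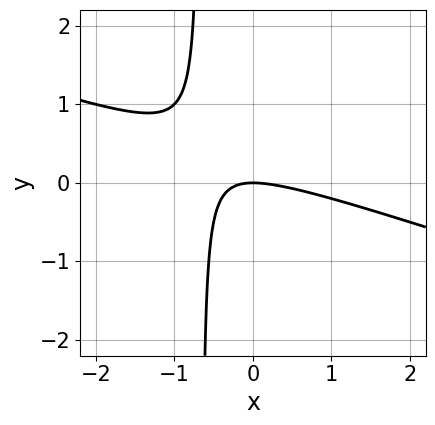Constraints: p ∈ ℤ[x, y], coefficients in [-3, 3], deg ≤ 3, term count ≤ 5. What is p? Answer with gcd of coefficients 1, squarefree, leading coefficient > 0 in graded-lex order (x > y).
(a) Degree: no degree-1 curve has this shape, so deg p = 2.
(b) From the axis intercepts and sections: it crosses the y-axis at the gridline y = 0; it crosses the x-axis at the gridline x = 0.
(c) Together with the visible shape, these determine p as stated.

x^2 + 3*x*y + 2*y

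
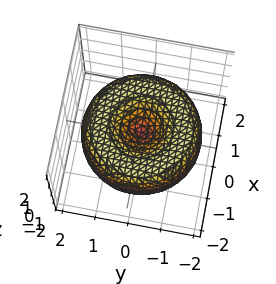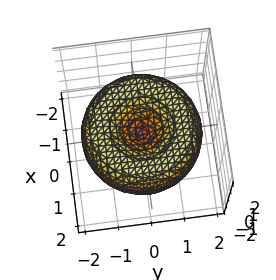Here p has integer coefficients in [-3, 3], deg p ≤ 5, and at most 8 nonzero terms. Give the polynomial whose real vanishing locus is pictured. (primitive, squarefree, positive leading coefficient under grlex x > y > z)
(a) The degree is 4 — the shape is more complex than any degree-3 surface.
(b) Symmetries: rotational symmetry about the z-axis ⇒ p depends on x, y only through x² + y².
(c) Observable constraints: it meets the x-axis at x = 0 (among the integer gridlines); one y-axis crossing is at y = 0; a circular section at z = 0 has radius between 1 and 2.
(d) Putting this together gives p.

x^4 + 2*x^2*y^2 + y^4 - 3*x^2 - 3*y^2 + 3*z^2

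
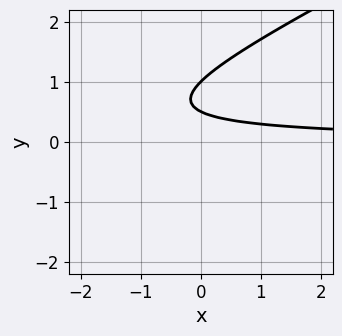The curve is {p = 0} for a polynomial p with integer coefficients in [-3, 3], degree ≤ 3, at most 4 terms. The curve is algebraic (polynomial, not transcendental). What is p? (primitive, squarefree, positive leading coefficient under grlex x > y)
(a) Degree: a generic line meets the curve in up to 2 points, so deg p = 2.
(b) From the axis intercepts and sections: no x-intercept at any integer in the box; one y-axis crossing is at y = 1.
(c) Together with the visible shape, these determine p as stated.

x*y - 2*y^2 + 3*y - 1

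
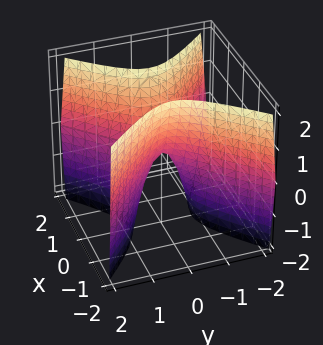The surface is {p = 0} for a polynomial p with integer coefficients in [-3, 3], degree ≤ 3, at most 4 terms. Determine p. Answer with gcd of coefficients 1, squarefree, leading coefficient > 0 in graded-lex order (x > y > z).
3*x^2 - 3*y^2 - z

(a) Degree: a hyperbolic paraboloid; a quadric, so deg p = 2.
(b) Symmetries: it's symmetric under x → −x, forcing even powers of x; mirror symmetry y ↦ −y ⇒ only even powers of y.
(c) Against the integer gridlines: it crosses the z-axis at the gridline z = 0; it meets the y-axis at y = 0 (among the integer gridlines).
(d) These observations pin down the coefficients.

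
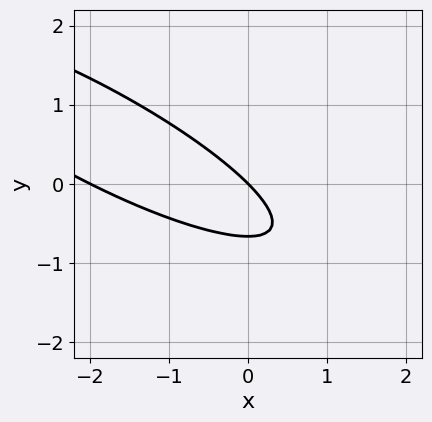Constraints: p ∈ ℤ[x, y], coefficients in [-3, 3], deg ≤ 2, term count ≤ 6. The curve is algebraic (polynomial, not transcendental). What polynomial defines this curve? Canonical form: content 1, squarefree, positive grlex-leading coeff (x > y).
1. The degree is 2 — a generic line meets the curve in up to 2 points.
2. Against the integer gridlines: among the integer gridlines, it crosses the x-axis at x ∈ {-2, 0}; one y-axis crossing is at y = 0.
3. These observations pin down the coefficients.

x^2 + 3*x*y + 3*y^2 + 2*x + 2*y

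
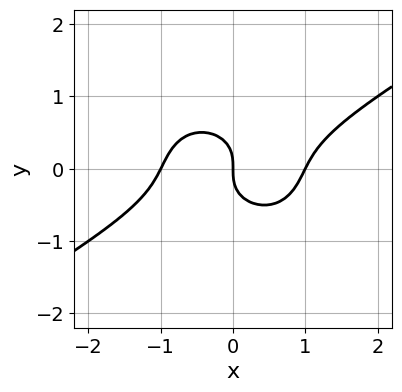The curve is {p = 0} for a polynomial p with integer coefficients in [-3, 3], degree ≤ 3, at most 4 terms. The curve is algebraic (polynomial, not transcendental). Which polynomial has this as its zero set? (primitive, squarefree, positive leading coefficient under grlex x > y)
First, deg p = 3.
Next, checking where it meets the axes: it meets the y-axis at y = 0 (among the integer gridlines); the x-axis gridline crossings are at x ∈ {-1, 0, 1}.
Finally, solving for integer coefficients yields p as stated.

x^3 - x^2*y - 2*y^3 - x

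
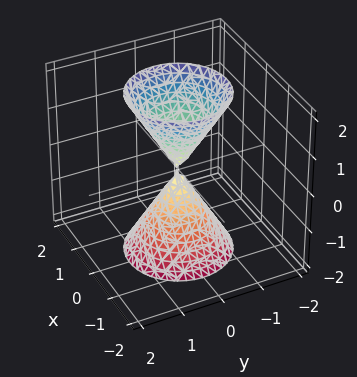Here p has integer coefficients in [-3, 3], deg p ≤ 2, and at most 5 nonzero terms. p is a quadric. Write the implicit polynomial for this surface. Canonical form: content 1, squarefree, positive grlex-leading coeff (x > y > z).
3*x^2 + 3*y^2 - z^2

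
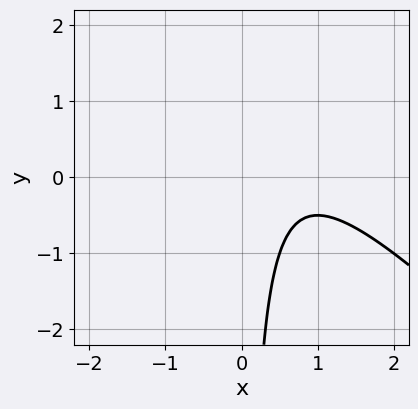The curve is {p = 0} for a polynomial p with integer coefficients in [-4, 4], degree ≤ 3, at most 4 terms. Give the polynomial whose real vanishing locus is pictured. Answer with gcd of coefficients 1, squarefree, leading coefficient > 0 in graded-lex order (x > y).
2*x^2 + 2*x*y - 3*x + 2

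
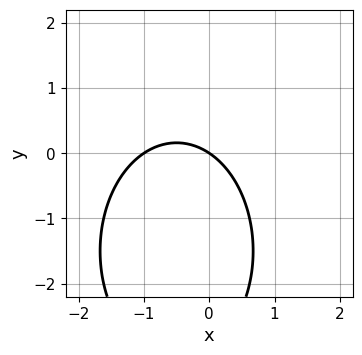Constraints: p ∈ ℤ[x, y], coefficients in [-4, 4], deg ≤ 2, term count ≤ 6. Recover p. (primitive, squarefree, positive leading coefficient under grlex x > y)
2*x^2 + y^2 + 2*x + 3*y

Degree: the shape is more complex than any degree-1 curve, so deg p = 2.
Checking where it meets the axes: the x-axis gridline crossings are at x ∈ {-1, 0}; it meets the y-axis at y = 0 (among the integer gridlines).
Fitting integer coefficients to these (and the overall shape) gives p.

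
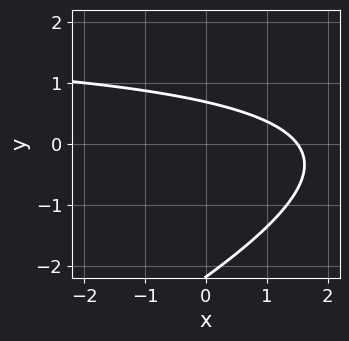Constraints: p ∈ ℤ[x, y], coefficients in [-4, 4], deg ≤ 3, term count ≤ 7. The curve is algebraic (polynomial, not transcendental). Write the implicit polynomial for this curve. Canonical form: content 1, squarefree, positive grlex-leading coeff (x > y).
1. deg p = 2. No degree-1 curve has this shape.
2. Matching integer coefficients to the picture gives p.

x*y - 2*y^2 - 2*x - 3*y + 3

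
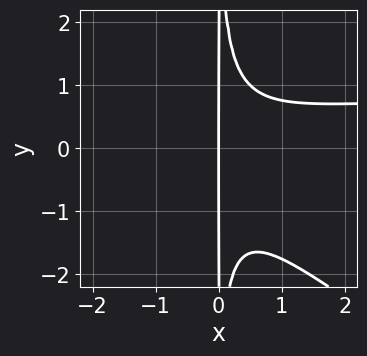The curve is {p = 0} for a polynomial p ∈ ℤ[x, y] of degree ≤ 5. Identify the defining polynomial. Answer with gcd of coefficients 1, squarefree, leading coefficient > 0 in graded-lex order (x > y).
2*x^3*y + 3*x^2*y^2 - 2*x^3 + x^2*y - 2*x

(a) The degree is 4 — the shape is more complex than any degree-3 curve.
(b) Observable constraints: one x-axis crossing is at x = 0; every point of the y-axis in the box is on the curve.
(c) Assembling these constraints gives the stated polynomial.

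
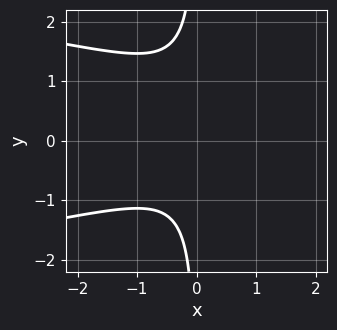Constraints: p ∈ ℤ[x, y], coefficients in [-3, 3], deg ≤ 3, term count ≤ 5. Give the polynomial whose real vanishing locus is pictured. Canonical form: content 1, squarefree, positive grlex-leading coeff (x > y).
3*x*y^2 + 2*x^2 - x*y - x + 2

(a) Degree: no degree-2 curve has this shape, so deg p = 3.
(b) Reading off the gridlines: it misses every integer gridline on the x-axis; it misses every integer gridline on the y-axis.
(c) These observations pin down the coefficients.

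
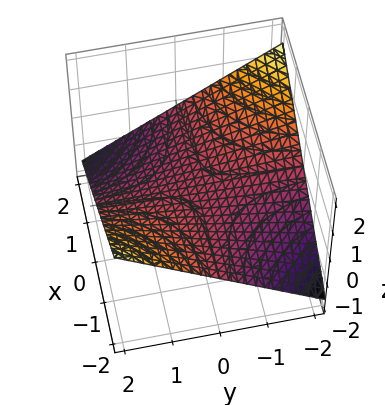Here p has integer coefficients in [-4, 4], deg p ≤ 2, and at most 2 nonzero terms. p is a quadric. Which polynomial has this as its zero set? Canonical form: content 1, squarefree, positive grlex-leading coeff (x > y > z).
deg p = 2. A hyperbolic paraboloid; a quadric.
Reading off the gridlines: the visible x-axis segment lies entirely on the surface; one z-axis crossing is at z = 0; every point of the y-axis in the box is on the surface.
Matching integer coefficients to the picture gives p.

x*y + 3*z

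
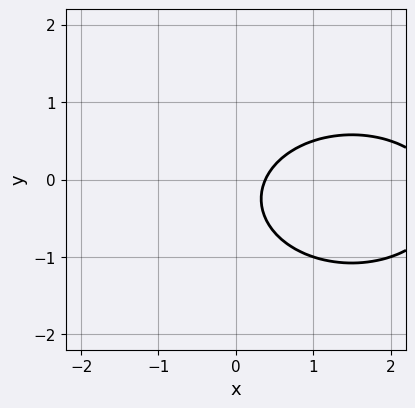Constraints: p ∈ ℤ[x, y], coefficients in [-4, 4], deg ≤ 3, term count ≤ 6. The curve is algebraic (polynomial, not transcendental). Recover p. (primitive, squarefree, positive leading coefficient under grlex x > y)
x^2 + 2*y^2 - 3*x + y + 1

(a) The degree is 2 — no degree-1 curve has this shape.
(b) Checking where it meets the axes: it misses every integer gridline on the y-axis.
(c) These observations pin down the coefficients.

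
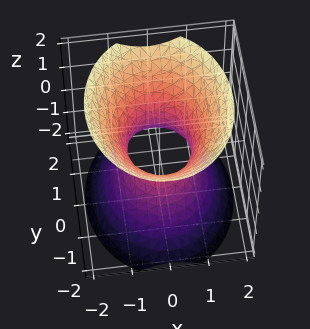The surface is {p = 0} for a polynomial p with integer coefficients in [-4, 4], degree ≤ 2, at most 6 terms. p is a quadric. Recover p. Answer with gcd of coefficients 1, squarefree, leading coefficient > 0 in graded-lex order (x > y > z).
(a) The degree is 2 — one connected sheet with a waist; a quadric.
(b) Symmetries: the z ↦ −z reflection is a symmetry, so z appears only in even powers; it's symmetric under x → −x, forcing even powers of x; the y ↦ −y reflection is a symmetry, so y appears only in even powers.
(c) Against the integer gridlines: among the integer gridlines, it crosses the y-axis at y ∈ {-1, 1}; it misses every integer gridline on the z-axis.
(d) The integer polynomial consistent with all of this is the stated p.

3*x^2 + 2*y^2 - 2*z^2 - 2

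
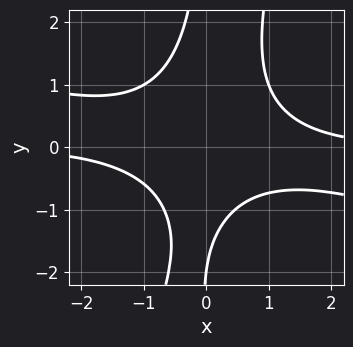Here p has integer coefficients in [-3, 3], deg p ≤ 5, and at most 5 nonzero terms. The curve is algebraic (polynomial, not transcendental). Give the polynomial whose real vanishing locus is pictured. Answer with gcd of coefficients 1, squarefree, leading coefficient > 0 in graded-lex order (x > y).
1. deg p = 4. A generic line meets the curve in up to 4 points.
2. From the axis intercepts and sections: the curve avoids every integer x-axis point in the box; it crosses the y-axis at the gridline y = -2.
3. Fitting integer coefficients to these (and the overall shape) gives p.

x^3*y + 3*x^2*y^2 - x*y^3 - y - 2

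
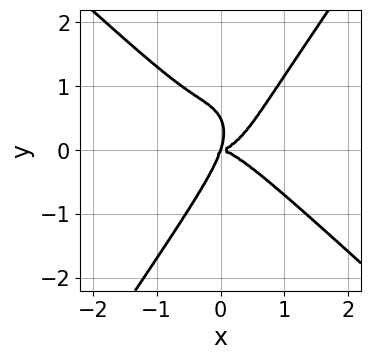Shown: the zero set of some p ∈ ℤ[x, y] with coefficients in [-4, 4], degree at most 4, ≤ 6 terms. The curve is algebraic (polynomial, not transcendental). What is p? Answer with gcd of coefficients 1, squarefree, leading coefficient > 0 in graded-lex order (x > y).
3*x^4 + 2*x*y^3 - 2*y^4 - 3*x*y^2 + y^3

1. The degree is 4 — the shape is more complex than any degree-3 curve.
2. Reading off the gridlines: it crosses the y-axis at the gridline y = 0; it crosses the x-axis at the gridline x = 0.
3. Putting this together gives p.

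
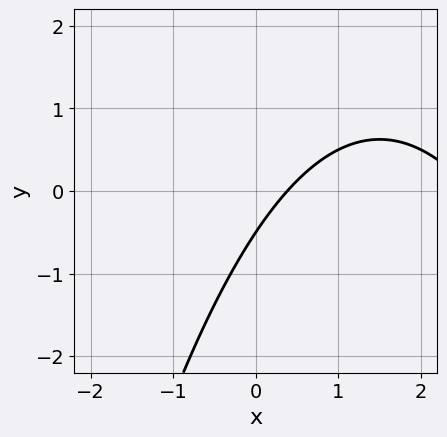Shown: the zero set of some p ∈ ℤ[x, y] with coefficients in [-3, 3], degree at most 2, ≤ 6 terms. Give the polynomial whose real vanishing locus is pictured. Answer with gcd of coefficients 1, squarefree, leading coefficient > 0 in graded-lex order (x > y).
1. The degree is 2 — the shape is more complex than any degree-1 curve.
2. Matching integer coefficients to the picture gives p.

x^2 - 3*x + 2*y + 1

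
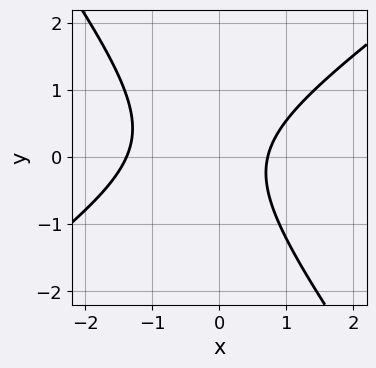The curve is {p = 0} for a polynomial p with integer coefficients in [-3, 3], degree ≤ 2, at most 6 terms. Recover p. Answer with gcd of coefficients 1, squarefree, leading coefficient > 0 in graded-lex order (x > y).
The degree is 2 — the shape is more complex than any degree-1 curve.
Checking where it meets the axes: the curve avoids every integer y-axis point in the box.
Matching integer coefficients to the picture gives p.

3*x^2 - 2*x*y - 3*y^2 + 2*x - 3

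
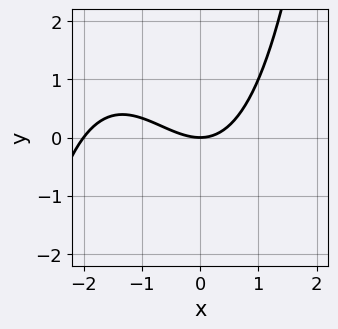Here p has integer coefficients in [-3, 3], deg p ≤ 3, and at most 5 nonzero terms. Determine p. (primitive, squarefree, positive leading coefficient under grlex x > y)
1. deg p = 3. A generic line meets the curve in up to 3 points.
2. From the axis intercepts and sections: it crosses the y-axis at the gridline y = 0; the x-axis gridline crossings are at x ∈ {-2, 0}.
3. Assembling these constraints gives the stated polynomial.

x^3 + 2*x^2 - 3*y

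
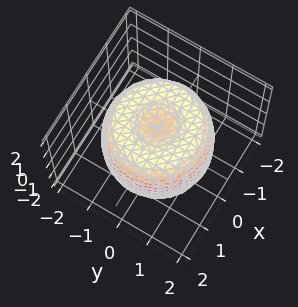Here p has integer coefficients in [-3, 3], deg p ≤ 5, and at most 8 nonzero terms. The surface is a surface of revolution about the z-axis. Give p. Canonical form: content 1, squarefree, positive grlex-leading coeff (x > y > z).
x^4 + 2*x^2*y^2 + y^4 - 2*x^2 - 2*y^2 + z^2 - 1

(a) Degree: the shape is more complex than any degree-3 surface, so deg p = 4.
(b) Symmetry: every cross-section ⟂ z is a circle, so x, y appear only via x² + y².
(c) Against the integer gridlines: among the integer gridlines, it crosses the z-axis at z ∈ {-1, 1}; a circular section at z = -1 has radius between 1 and 2.
(d) Solving for integer coefficients yields p as stated.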